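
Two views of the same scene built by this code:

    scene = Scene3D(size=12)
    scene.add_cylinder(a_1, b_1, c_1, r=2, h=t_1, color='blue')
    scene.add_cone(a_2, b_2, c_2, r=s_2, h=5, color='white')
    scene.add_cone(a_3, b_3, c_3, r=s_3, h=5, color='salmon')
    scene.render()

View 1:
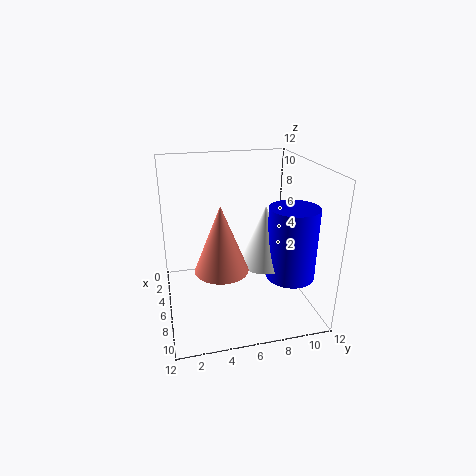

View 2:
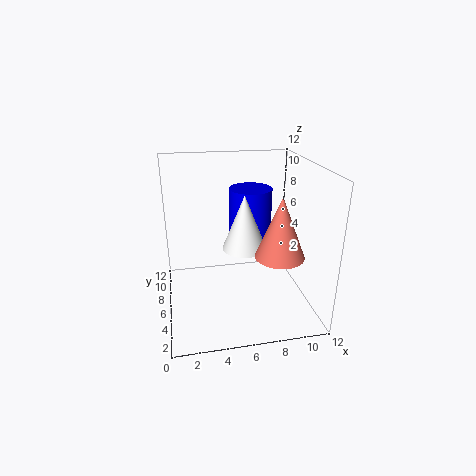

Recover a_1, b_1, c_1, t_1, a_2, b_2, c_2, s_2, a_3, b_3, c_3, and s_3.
a_1 = 8, b_1 = 10, c_1 = 3, t_1 = 6, a_2 = 7, b_2 = 8, c_2 = 4, s_2 = 2, a_3 = 9, b_3 = 4, c_3 = 5, s_3 = 2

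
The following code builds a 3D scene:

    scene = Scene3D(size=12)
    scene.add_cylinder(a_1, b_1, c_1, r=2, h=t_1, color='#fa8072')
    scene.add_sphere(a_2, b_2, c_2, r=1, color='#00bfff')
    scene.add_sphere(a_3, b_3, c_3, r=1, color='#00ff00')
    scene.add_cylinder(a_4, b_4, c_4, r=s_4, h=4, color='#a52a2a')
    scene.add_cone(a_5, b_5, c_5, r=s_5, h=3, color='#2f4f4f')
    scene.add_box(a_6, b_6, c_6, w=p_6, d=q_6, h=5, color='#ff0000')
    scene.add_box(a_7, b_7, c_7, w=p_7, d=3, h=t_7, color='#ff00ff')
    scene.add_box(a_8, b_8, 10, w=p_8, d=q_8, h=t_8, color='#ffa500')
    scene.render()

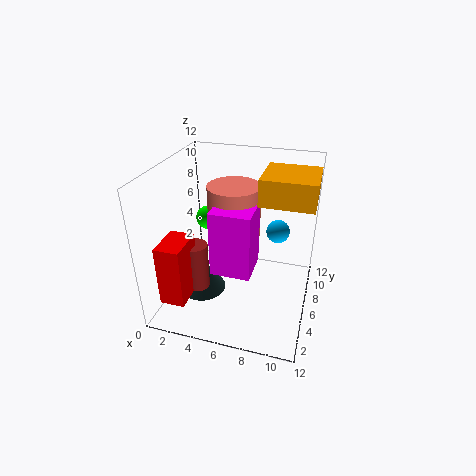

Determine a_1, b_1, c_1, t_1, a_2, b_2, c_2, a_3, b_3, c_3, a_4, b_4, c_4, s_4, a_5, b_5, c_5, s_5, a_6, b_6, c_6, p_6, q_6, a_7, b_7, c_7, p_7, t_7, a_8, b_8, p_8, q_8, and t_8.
a_1 = 6
b_1 = 5
c_1 = 7
t_1 = 4
a_2 = 9
b_2 = 8
c_2 = 6
a_3 = 3
b_3 = 7
c_3 = 7
a_4 = 3
b_4 = 4
c_4 = 2
s_4 = 1
a_5 = 3
b_5 = 5
c_5 = 1
s_5 = 2
a_6 = 1
b_6 = 1
c_6 = 2
p_6 = 2
q_6 = 3
a_7 = 5
b_7 = 2
c_7 = 5
p_7 = 3
t_7 = 5
a_8 = 8
b_8 = 4
p_8 = 4
q_8 = 4
t_8 = 2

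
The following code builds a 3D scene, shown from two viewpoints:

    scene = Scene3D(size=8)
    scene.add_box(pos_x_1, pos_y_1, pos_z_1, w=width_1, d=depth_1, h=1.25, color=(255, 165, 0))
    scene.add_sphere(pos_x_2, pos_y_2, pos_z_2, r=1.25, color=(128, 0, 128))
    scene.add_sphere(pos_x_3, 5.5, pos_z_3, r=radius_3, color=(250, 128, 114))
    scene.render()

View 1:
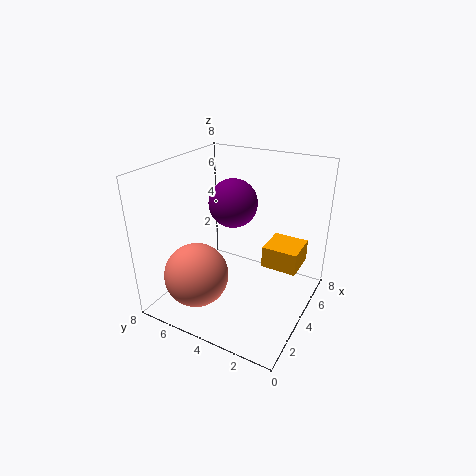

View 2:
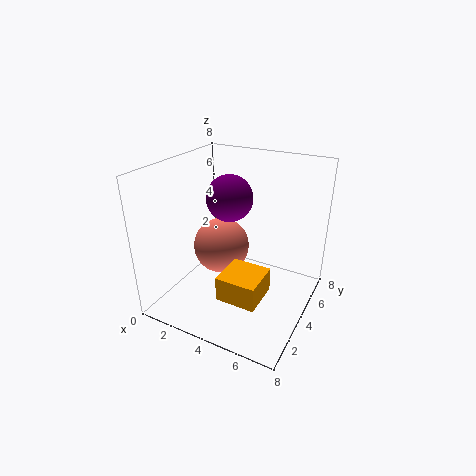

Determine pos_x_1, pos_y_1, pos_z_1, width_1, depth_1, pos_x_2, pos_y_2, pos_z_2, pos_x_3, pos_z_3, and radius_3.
pos_x_1 = 4.5, pos_y_1 = 0.75, pos_z_1 = 2.25, width_1 = 2, depth_1 = 2, pos_x_2 = 3.5, pos_y_2 = 4, pos_z_2 = 6.25, pos_x_3 = 2, pos_z_3 = 2.25, radius_3 = 1.75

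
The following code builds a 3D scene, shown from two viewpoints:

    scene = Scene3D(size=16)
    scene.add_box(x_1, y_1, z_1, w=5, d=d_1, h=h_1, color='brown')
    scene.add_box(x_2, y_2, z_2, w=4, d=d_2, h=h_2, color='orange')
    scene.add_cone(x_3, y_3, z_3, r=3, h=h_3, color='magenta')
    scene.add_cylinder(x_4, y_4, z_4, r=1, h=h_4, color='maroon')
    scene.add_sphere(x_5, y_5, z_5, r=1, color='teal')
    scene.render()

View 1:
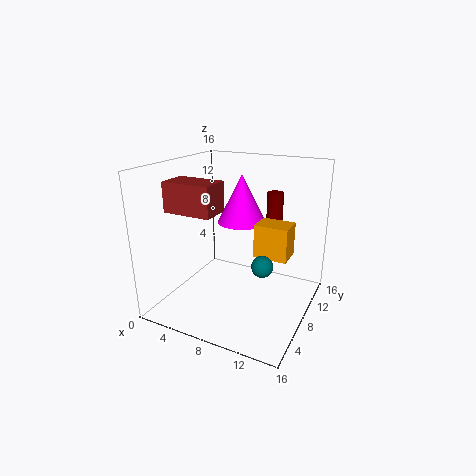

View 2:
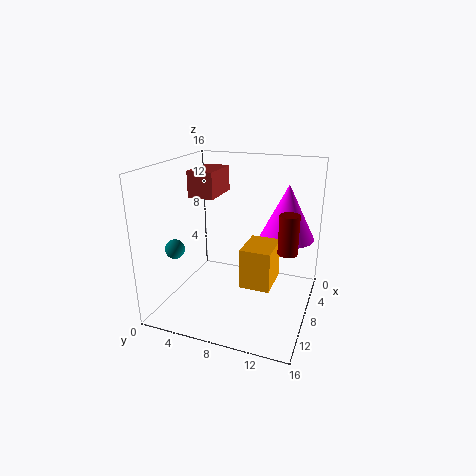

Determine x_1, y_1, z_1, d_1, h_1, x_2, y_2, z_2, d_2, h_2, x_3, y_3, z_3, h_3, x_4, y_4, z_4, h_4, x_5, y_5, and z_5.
x_1 = 3
y_1 = 2
z_1 = 12
d_1 = 3
h_1 = 3
x_2 = 9
y_2 = 10
z_2 = 5
d_2 = 3
h_2 = 4
x_3 = 6
y_3 = 13
z_3 = 8
h_3 = 6
x_4 = 10
y_4 = 14
z_4 = 8
h_4 = 4
x_5 = 13
y_5 = 3
z_5 = 8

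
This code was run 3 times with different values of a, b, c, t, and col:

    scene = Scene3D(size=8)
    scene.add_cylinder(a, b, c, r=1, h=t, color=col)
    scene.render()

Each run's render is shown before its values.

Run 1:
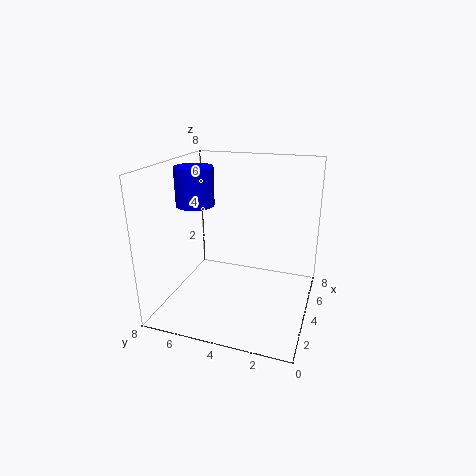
a = 3, b = 6, c = 6, t = 2, col = 'blue'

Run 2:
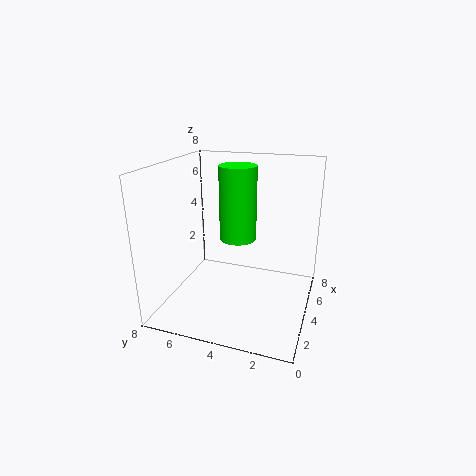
a = 4, b = 4, c = 4, t = 4, col = 'lime'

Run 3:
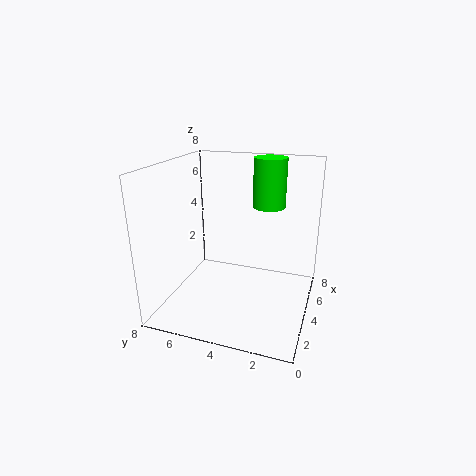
a = 7, b = 3, c = 5, t = 3, col = 'lime'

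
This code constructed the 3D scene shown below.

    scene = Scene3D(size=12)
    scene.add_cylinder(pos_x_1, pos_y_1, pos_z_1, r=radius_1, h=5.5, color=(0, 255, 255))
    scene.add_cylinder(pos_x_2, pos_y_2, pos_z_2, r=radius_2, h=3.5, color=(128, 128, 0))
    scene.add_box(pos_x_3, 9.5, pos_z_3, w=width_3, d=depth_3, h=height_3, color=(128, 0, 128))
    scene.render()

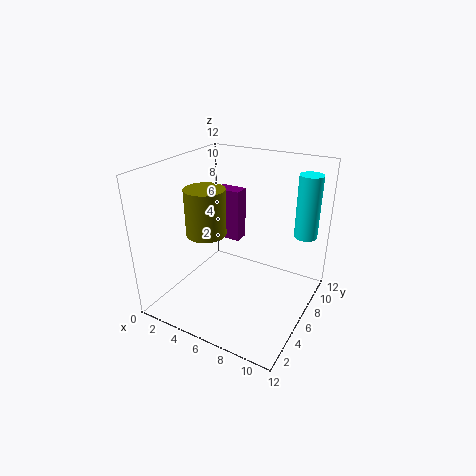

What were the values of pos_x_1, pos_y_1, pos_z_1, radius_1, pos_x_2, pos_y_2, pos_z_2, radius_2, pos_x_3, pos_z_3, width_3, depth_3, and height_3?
pos_x_1 = 10.5, pos_y_1 = 10, pos_z_1 = 5.5, radius_1 = 1, pos_x_2 = 5, pos_y_2 = 3, pos_z_2 = 7.5, radius_2 = 1.5, pos_x_3 = 1.5, pos_z_3 = 3.5, width_3 = 2.5, depth_3 = 1.5, height_3 = 5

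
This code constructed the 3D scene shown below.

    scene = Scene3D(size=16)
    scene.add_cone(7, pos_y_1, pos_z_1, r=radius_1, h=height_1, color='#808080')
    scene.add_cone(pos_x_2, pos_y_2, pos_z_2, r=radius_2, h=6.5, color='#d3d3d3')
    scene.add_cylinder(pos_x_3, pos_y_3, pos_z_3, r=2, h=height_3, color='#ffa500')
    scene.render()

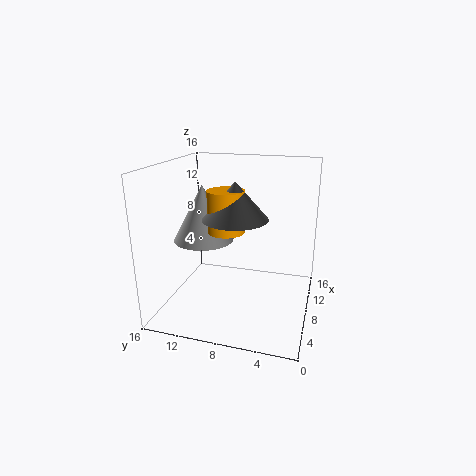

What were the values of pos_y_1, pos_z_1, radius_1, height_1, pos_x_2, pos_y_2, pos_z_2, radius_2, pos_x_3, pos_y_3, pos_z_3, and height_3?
pos_y_1 = 8, pos_z_1 = 10.5, radius_1 = 3.5, height_1 = 4, pos_x_2 = 9, pos_y_2 = 12.5, pos_z_2 = 7, radius_2 = 3.5, pos_x_3 = 7, pos_y_3 = 9, pos_z_3 = 9, height_3 = 4.5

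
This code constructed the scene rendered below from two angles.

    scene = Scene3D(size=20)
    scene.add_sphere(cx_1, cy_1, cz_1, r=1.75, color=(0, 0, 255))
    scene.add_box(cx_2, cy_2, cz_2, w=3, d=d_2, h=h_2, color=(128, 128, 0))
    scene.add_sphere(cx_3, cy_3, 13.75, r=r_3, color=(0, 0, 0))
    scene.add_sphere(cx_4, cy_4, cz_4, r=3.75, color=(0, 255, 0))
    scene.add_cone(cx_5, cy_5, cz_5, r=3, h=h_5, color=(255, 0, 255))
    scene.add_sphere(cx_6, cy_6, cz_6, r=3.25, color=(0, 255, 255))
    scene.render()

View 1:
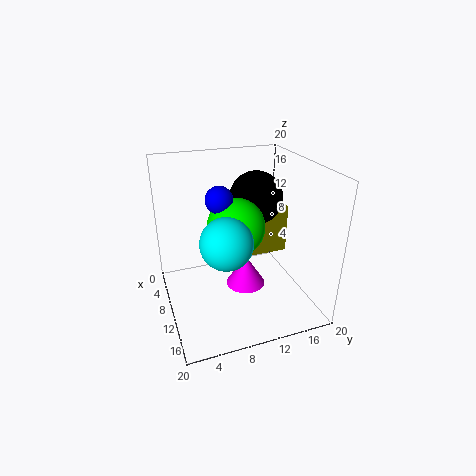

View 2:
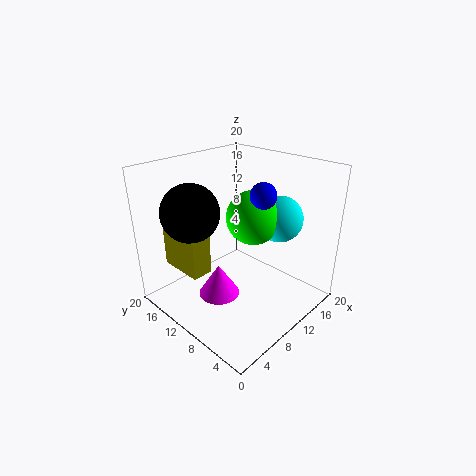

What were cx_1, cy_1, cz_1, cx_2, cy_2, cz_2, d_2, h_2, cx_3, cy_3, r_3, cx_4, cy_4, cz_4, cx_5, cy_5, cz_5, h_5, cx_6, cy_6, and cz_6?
cx_1 = 11.5
cy_1 = 7
cz_1 = 16.5
cx_2 = 4
cy_2 = 12.5
cz_2 = 4.75
d_2 = 6.75
h_2 = 7.5
cx_3 = 5.5
cy_3 = 14.5
r_3 = 4
cx_4 = 12
cy_4 = 9
cz_4 = 12.75
cx_5 = 8
cy_5 = 12
cz_5 = 0.75
h_5 = 4.75
cx_6 = 15
cy_6 = 6.75
cz_6 = 12.25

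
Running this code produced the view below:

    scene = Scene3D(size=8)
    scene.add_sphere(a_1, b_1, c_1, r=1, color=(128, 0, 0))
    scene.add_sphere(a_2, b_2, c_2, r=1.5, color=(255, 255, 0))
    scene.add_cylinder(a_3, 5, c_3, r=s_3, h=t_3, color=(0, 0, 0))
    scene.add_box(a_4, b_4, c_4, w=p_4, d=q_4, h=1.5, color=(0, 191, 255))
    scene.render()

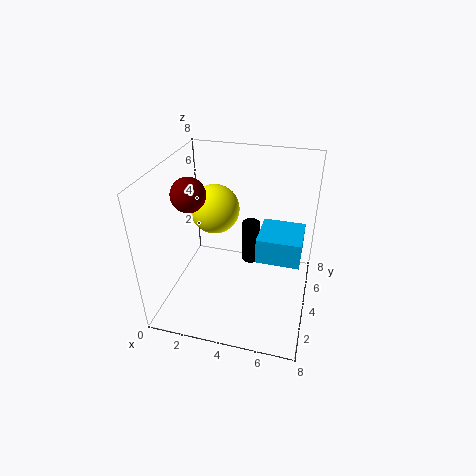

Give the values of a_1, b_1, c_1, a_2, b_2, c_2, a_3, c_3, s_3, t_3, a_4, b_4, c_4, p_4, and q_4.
a_1 = 1
b_1 = 4.5
c_1 = 6
a_2 = 2
b_2 = 6
c_2 = 4.5
a_3 = 4.5
c_3 = 2
s_3 = 0.5
t_3 = 2.5
a_4 = 5
b_4 = 4
c_4 = 2.5
p_4 = 2.5
q_4 = 2.5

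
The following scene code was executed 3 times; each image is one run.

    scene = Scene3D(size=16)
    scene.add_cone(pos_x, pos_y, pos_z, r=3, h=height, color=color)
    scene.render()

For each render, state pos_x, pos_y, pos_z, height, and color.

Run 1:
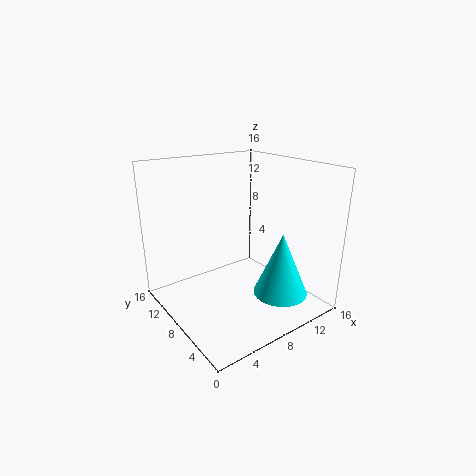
pos_x = 11
pos_y = 4
pos_z = 2
height = 7
color = 'cyan'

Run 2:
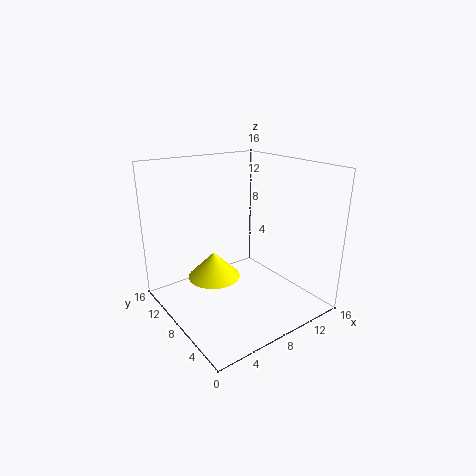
pos_x = 6
pos_y = 10
pos_z = 3
height = 3
color = 'yellow'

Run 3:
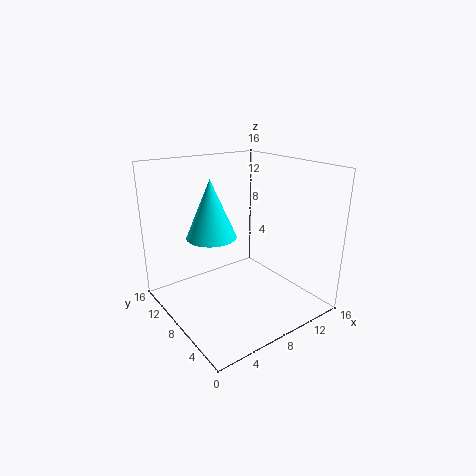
pos_x = 7
pos_y = 12
pos_z = 7
height = 7
color = 'cyan'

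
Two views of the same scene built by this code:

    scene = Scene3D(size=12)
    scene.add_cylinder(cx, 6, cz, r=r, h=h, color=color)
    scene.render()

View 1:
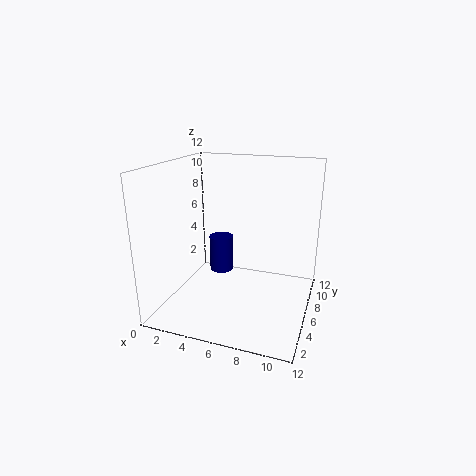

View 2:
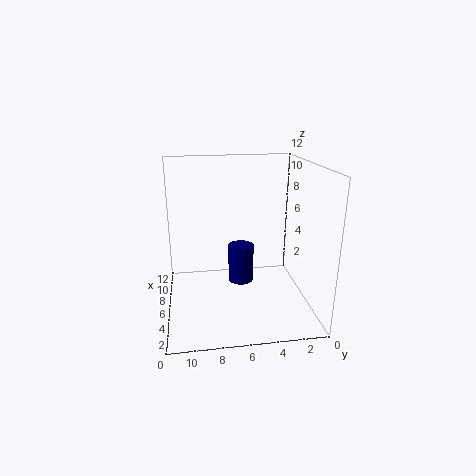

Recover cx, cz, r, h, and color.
cx = 4.5
cz = 3
r = 1
h = 3
color = 'navy'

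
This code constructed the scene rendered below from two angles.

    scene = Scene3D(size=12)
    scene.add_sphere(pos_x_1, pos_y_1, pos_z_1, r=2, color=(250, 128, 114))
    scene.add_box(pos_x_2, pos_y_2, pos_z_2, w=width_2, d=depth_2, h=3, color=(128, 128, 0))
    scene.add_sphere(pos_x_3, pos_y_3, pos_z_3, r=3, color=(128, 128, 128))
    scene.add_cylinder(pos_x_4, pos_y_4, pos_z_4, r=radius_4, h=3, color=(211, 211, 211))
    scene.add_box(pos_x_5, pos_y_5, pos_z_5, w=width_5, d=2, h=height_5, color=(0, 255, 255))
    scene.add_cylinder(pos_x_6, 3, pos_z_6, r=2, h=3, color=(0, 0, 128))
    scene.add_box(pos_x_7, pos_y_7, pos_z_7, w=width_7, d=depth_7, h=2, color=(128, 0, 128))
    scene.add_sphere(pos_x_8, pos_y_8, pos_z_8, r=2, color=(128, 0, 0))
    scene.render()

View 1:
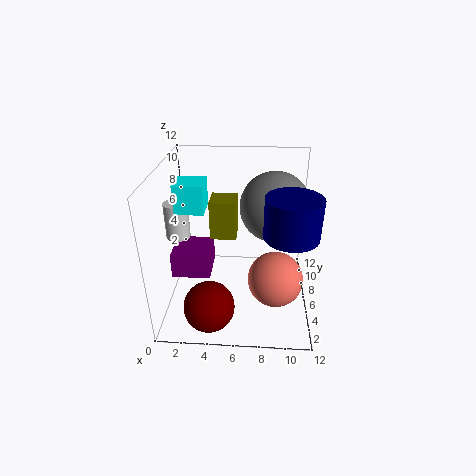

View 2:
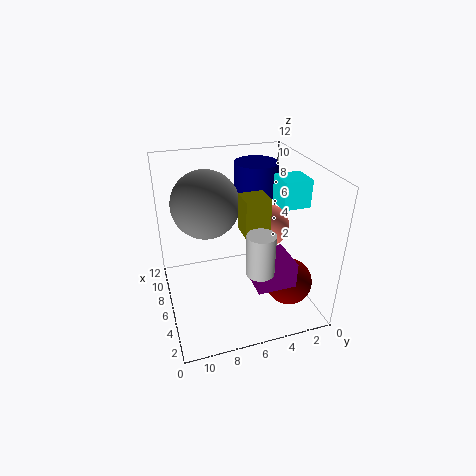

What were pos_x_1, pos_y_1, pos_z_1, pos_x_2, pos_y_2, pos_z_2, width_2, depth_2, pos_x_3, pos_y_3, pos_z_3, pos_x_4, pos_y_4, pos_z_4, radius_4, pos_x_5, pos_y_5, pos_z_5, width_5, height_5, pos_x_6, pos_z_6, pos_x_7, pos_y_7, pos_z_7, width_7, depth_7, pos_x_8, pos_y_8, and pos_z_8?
pos_x_1 = 9; pos_y_1 = 2; pos_z_1 = 5; pos_x_2 = 4; pos_y_2 = 4; pos_z_2 = 7; width_2 = 2; depth_2 = 2; pos_x_3 = 9; pos_y_3 = 8; pos_z_3 = 8; pos_x_4 = 1; pos_y_4 = 6; pos_z_4 = 6; radius_4 = 1; pos_x_5 = 2; pos_y_5 = 2; pos_z_5 = 10; width_5 = 2; height_5 = 2; pos_x_6 = 10; pos_z_6 = 8; pos_x_7 = 1; pos_y_7 = 3; pos_z_7 = 4; width_7 = 3; depth_7 = 3; pos_x_8 = 4; pos_y_8 = 2; pos_z_8 = 2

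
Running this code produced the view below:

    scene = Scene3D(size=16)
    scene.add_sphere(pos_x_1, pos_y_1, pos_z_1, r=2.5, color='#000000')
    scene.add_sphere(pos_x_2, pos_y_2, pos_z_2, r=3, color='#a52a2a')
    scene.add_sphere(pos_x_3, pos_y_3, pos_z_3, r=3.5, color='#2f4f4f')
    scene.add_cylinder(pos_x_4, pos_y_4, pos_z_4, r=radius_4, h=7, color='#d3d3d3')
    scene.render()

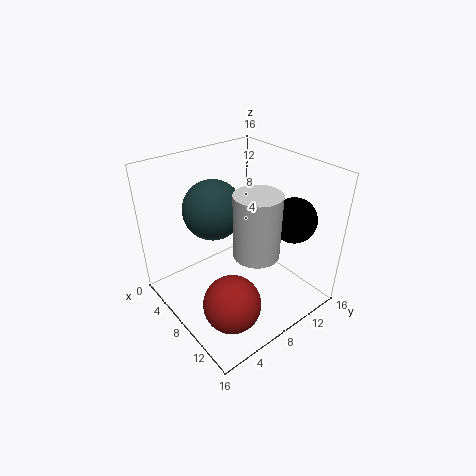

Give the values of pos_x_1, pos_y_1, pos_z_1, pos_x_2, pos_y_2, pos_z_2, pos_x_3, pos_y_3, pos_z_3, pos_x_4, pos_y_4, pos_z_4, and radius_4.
pos_x_1 = 11.5; pos_y_1 = 13; pos_z_1 = 10; pos_x_2 = 12; pos_y_2 = 4; pos_z_2 = 3.5; pos_x_3 = 4; pos_y_3 = 7.5; pos_z_3 = 10; pos_x_4 = 10.5; pos_y_4 = 8.5; pos_z_4 = 7; radius_4 = 2.5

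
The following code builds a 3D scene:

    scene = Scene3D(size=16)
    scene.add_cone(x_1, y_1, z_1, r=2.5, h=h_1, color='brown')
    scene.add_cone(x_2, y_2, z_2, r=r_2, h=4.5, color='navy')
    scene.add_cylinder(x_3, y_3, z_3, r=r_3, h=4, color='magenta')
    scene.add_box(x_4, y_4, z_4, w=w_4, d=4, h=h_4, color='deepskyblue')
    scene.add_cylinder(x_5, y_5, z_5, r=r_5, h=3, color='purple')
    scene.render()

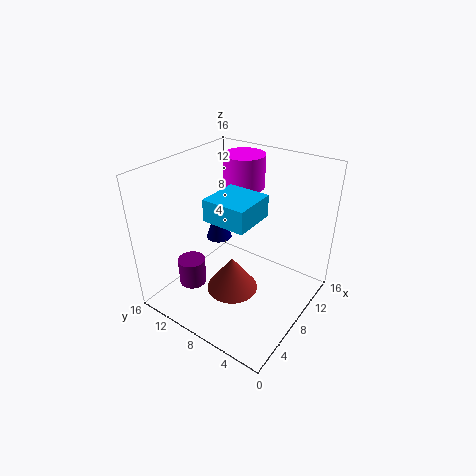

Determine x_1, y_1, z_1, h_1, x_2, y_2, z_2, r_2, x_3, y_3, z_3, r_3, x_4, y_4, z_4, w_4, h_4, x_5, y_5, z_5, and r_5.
x_1 = 3.5; y_1 = 5.5; z_1 = 5.5; h_1 = 3.5; x_2 = 9; y_2 = 11.5; z_2 = 6.5; r_2 = 1.5; x_3 = 13.5; y_3 = 11; z_3 = 11.5; r_3 = 2.5; x_4 = 1.5; y_4 = 3; z_4 = 13.5; w_4 = 4; h_4 = 2; x_5 = 4; y_5 = 11.5; z_5 = 3; r_5 = 1.5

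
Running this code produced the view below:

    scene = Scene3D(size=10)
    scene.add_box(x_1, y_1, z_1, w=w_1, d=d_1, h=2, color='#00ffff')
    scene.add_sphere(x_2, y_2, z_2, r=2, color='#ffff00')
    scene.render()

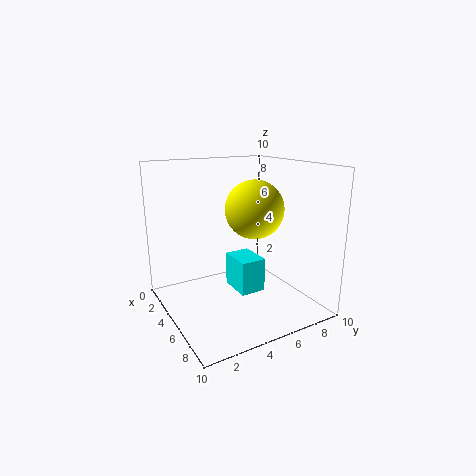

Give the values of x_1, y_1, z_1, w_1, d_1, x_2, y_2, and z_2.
x_1 = 7
y_1 = 3
z_1 = 3
w_1 = 2
d_1 = 1.5
x_2 = 5.5
y_2 = 6
z_2 = 7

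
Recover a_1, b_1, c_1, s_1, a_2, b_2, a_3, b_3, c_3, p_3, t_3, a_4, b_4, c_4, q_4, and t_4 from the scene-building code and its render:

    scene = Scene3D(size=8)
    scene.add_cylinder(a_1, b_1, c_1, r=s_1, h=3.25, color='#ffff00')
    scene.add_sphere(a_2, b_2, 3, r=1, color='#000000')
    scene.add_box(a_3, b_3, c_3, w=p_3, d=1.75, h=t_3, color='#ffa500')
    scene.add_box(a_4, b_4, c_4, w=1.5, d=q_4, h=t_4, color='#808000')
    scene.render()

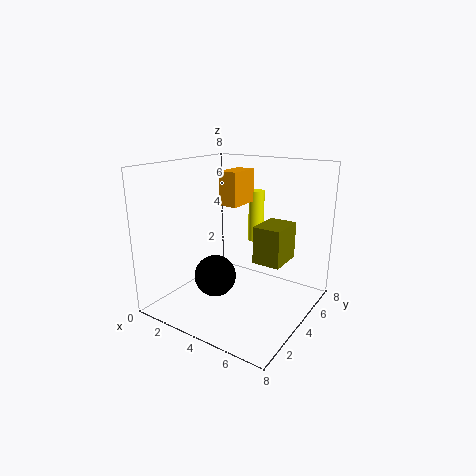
a_1 = 3.25
b_1 = 7.25
c_1 = 2.75
s_1 = 0.5
a_2 = 4.5
b_2 = 1.25
a_3 = 3.5
b_3 = 3
c_3 = 6
p_3 = 1
t_3 = 1.75
a_4 = 5.25
b_4 = 3.5
c_4 = 3
q_4 = 2
t_4 = 2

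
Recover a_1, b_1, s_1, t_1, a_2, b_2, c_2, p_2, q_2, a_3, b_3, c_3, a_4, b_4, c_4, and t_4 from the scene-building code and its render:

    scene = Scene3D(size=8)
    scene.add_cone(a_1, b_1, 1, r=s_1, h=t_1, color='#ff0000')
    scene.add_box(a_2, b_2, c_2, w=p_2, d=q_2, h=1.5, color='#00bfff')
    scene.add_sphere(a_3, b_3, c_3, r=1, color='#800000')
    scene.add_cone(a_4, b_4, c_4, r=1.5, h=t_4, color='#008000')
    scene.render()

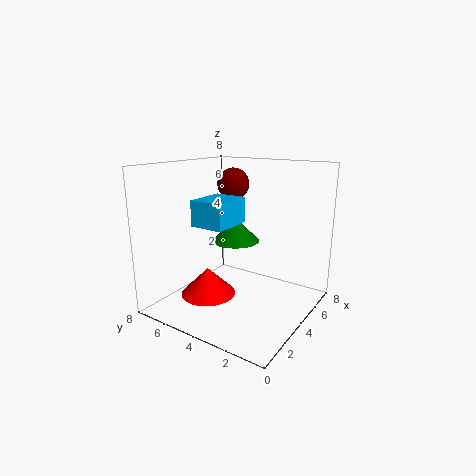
a_1 = 2.5
b_1 = 5
s_1 = 1.5
t_1 = 1.5
a_2 = 3
b_2 = 4.5
c_2 = 4.5
p_2 = 2.5
q_2 = 2
a_3 = 6.5
b_3 = 6
c_3 = 6.5
a_4 = 6
b_4 = 5.5
c_4 = 3
t_4 = 1.5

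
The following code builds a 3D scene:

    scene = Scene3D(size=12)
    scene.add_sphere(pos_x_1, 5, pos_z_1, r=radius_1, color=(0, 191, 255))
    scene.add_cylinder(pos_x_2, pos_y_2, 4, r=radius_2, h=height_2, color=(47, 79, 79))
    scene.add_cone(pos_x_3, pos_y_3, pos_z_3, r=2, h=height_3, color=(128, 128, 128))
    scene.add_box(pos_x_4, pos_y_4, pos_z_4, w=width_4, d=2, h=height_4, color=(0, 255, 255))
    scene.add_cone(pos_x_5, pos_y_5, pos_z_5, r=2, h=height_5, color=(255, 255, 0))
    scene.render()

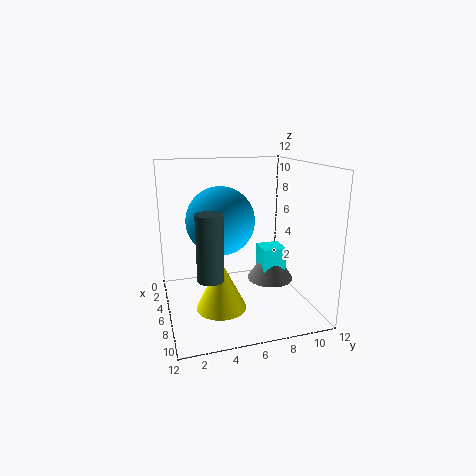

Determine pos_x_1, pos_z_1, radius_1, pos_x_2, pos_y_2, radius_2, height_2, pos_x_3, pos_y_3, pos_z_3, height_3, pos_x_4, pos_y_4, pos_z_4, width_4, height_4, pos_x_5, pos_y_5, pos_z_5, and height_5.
pos_x_1 = 4, pos_z_1 = 7, radius_1 = 3, pos_x_2 = 9, pos_y_2 = 3, radius_2 = 1, height_2 = 5, pos_x_3 = 6, pos_y_3 = 9, pos_z_3 = 2, height_3 = 3, pos_x_4 = 5, pos_y_4 = 8, pos_z_4 = 3, width_4 = 2, height_4 = 2, pos_x_5 = 8, pos_y_5 = 4, pos_z_5 = 1, height_5 = 4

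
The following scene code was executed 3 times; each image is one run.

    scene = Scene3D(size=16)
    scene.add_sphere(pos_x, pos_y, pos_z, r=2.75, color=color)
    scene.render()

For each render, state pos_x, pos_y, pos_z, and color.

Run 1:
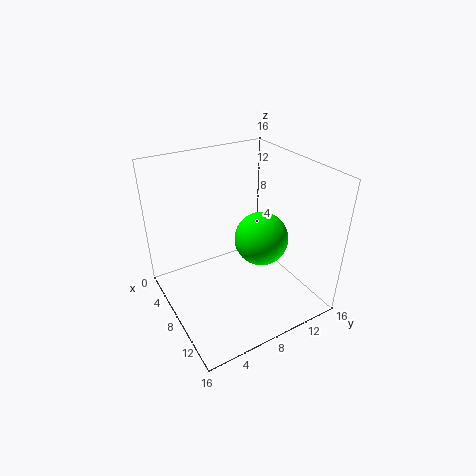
pos_x = 11
pos_y = 9
pos_z = 9.25
color = 'lime'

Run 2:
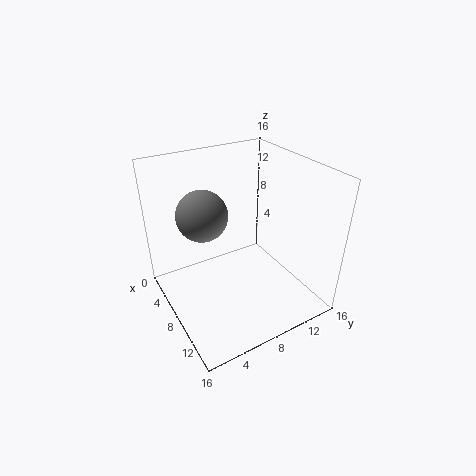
pos_x = 6.5
pos_y = 4.5
pos_z = 11
color = 'gray'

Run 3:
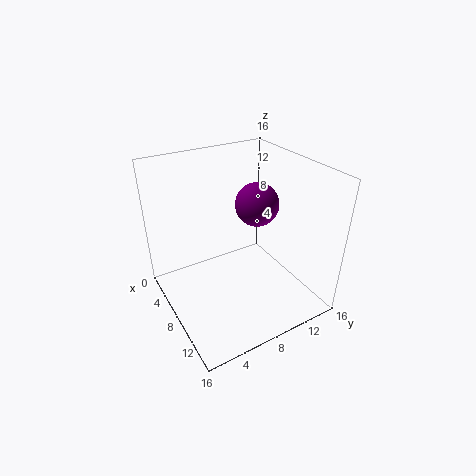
pos_x = 4.25
pos_y = 13
pos_z = 9.25
color = 'purple'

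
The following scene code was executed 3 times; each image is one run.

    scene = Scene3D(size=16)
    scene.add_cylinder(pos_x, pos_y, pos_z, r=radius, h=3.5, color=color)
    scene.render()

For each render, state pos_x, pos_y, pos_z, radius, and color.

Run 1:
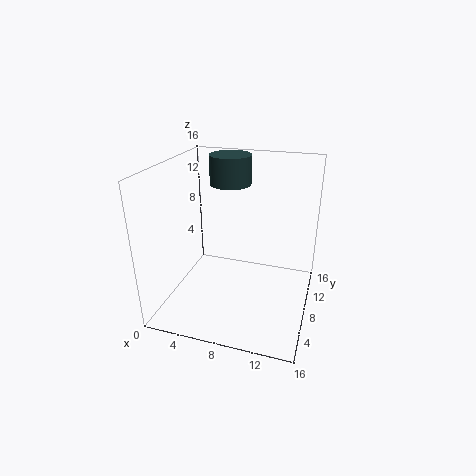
pos_x = 5.5; pos_y = 13; pos_z = 12.5; radius = 2.5; color = 'darkslategray'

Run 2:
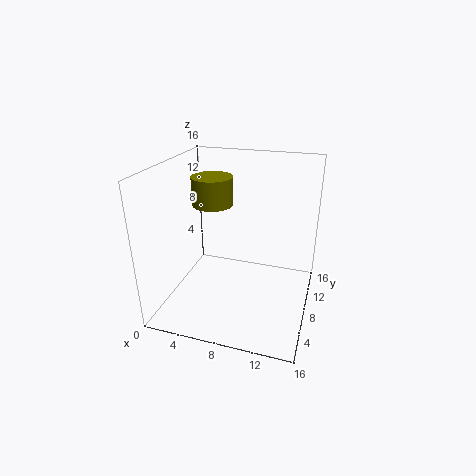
pos_x = 3.5; pos_y = 12; pos_z = 10; radius = 2.5; color = 'olive'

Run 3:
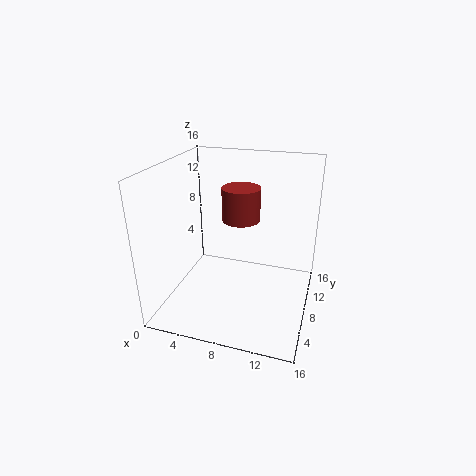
pos_x = 8.5; pos_y = 7.5; pos_z = 10.5; radius = 2; color = 'brown'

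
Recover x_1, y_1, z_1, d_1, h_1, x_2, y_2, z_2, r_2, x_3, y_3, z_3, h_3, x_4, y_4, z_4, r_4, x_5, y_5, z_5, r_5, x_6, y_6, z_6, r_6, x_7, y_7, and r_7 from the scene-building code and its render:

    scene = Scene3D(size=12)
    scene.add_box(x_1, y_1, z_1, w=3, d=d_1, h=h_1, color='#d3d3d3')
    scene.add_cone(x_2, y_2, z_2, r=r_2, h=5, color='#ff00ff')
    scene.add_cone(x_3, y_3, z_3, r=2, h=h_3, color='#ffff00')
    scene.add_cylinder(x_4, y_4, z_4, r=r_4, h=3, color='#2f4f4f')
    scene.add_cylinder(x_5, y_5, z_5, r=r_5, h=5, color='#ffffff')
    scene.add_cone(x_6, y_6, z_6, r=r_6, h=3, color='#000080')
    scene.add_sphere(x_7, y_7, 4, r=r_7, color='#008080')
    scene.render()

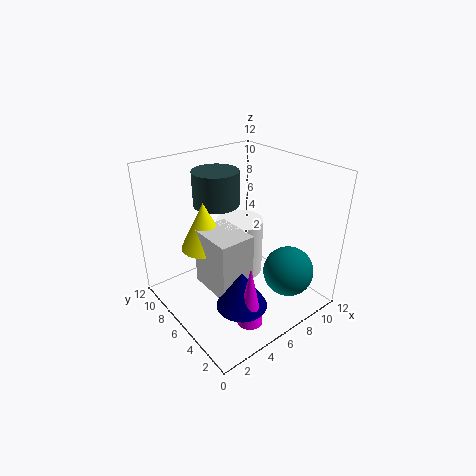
x_1 = 3
y_1 = 4
z_1 = 2
d_1 = 4
h_1 = 5
x_2 = 4
y_2 = 2
z_2 = 1
r_2 = 1
x_3 = 4
y_3 = 8
z_3 = 5
h_3 = 4
x_4 = 6
y_4 = 9
z_4 = 8
r_4 = 2
x_5 = 7
y_5 = 7
z_5 = 2
r_5 = 2
x_6 = 4
y_6 = 3
z_6 = 2
r_6 = 2
x_7 = 8
y_7 = 2
r_7 = 2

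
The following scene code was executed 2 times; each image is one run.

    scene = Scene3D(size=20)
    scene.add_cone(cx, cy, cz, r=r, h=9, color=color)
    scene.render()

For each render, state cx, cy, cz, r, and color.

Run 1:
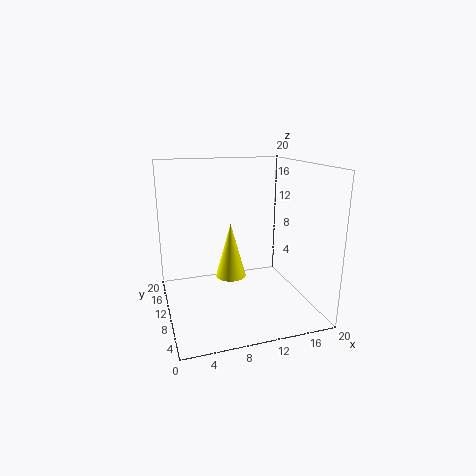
cx = 11, cy = 17, cz = 1, r = 2.5, color = 'yellow'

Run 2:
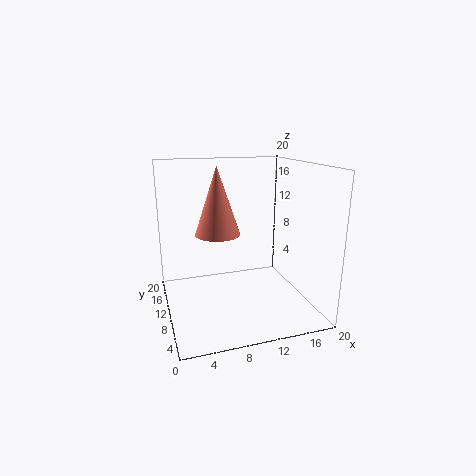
cx = 7, cy = 9.5, cz = 11, r = 3, color = 'salmon'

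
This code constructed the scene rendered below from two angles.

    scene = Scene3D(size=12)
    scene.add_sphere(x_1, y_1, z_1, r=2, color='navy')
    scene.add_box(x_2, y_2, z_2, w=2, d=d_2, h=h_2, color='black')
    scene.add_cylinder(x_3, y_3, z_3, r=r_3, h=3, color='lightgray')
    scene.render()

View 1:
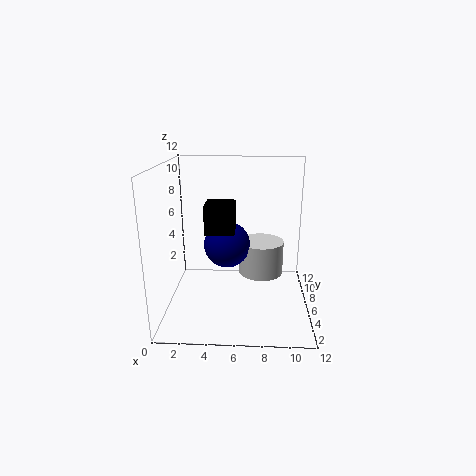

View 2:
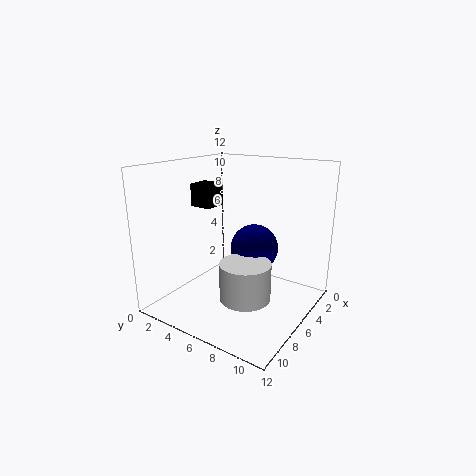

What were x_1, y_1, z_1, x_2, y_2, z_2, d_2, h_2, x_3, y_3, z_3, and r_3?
x_1 = 5, y_1 = 7, z_1 = 5, x_2 = 4, y_2 = 1, z_2 = 8, d_2 = 2, h_2 = 2, x_3 = 8, y_3 = 8, z_3 = 2, r_3 = 2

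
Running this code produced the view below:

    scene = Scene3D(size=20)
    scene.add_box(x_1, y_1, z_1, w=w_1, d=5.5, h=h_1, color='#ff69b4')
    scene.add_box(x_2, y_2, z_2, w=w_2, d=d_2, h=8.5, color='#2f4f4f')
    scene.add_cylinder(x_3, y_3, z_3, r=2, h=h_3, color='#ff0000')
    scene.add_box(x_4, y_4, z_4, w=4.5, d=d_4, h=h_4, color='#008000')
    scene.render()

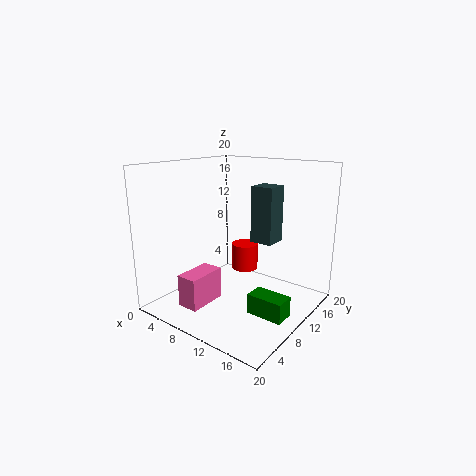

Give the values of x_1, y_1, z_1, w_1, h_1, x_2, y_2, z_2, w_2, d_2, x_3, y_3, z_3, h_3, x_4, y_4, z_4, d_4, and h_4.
x_1 = 5
y_1 = 3
z_1 = 1
w_1 = 3
h_1 = 4.5
x_2 = 9
y_2 = 14.5
z_2 = 8
w_2 = 3.5
d_2 = 3.5
x_3 = 8
y_3 = 14.5
z_3 = 3.5
h_3 = 4
x_4 = 15.5
y_4 = 4.5
z_4 = 3
d_4 = 2.5
h_4 = 2.5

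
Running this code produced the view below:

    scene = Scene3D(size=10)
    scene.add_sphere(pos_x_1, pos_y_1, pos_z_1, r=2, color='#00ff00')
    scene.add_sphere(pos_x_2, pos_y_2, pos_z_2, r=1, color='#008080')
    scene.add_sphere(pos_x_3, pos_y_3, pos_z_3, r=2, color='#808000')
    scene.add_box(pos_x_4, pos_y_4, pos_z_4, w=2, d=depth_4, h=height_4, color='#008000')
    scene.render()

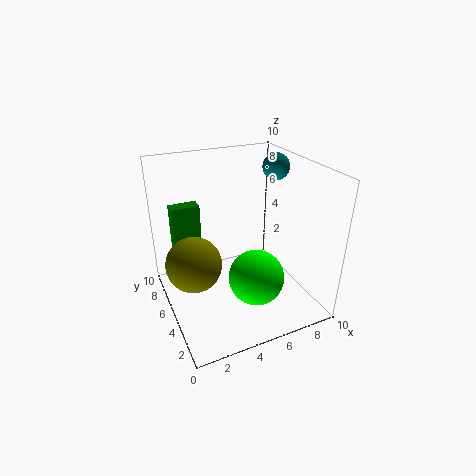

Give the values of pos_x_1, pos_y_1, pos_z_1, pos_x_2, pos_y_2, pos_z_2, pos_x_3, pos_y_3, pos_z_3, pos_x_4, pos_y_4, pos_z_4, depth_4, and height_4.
pos_x_1 = 6
pos_y_1 = 4
pos_z_1 = 2
pos_x_2 = 9
pos_y_2 = 7
pos_z_2 = 9
pos_x_3 = 2
pos_y_3 = 6
pos_z_3 = 3
pos_x_4 = 1
pos_y_4 = 7
pos_z_4 = 3
depth_4 = 1
height_4 = 4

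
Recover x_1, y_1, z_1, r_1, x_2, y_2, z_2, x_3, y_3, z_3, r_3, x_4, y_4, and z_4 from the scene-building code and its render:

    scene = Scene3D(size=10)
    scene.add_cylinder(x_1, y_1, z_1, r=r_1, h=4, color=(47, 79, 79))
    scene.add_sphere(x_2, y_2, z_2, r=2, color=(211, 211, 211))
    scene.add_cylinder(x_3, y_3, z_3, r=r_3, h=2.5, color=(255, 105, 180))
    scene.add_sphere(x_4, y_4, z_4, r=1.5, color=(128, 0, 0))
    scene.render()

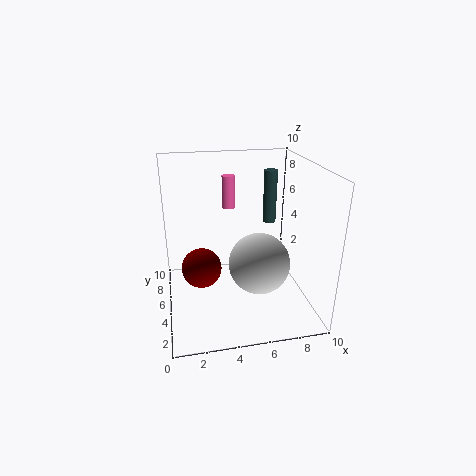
x_1 = 8; y_1 = 7.5; z_1 = 5; r_1 = 0.5; x_2 = 6; y_2 = 3; z_2 = 4; x_3 = 5; y_3 = 8.5; z_3 = 6; r_3 = 0.5; x_4 = 2.5; y_4 = 6.5; z_4 = 2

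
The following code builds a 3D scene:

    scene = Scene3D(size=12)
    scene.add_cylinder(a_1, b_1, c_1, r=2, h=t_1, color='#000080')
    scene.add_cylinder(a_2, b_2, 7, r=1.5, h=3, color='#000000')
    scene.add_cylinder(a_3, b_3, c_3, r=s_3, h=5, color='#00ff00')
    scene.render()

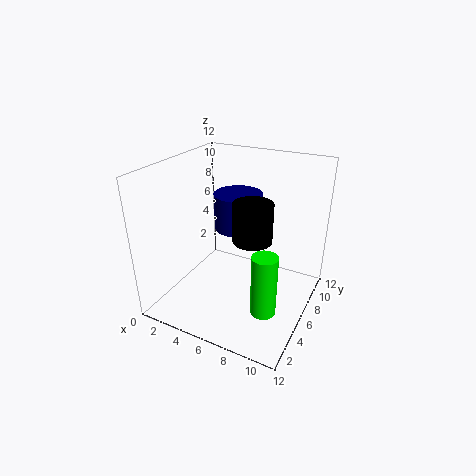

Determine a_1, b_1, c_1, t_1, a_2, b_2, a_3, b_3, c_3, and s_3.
a_1 = 5.5, b_1 = 7, c_1 = 6.5, t_1 = 3, a_2 = 8, b_2 = 4.5, a_3 = 9.5, b_3 = 3.5, c_3 = 1.5, s_3 = 1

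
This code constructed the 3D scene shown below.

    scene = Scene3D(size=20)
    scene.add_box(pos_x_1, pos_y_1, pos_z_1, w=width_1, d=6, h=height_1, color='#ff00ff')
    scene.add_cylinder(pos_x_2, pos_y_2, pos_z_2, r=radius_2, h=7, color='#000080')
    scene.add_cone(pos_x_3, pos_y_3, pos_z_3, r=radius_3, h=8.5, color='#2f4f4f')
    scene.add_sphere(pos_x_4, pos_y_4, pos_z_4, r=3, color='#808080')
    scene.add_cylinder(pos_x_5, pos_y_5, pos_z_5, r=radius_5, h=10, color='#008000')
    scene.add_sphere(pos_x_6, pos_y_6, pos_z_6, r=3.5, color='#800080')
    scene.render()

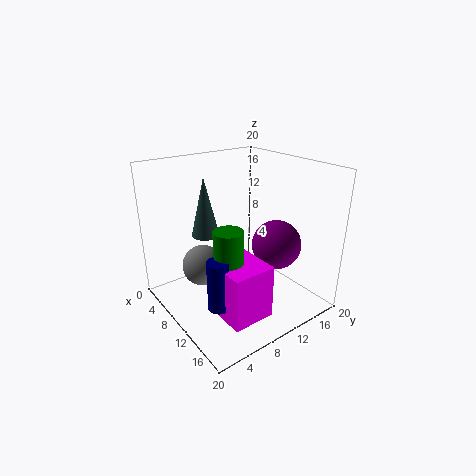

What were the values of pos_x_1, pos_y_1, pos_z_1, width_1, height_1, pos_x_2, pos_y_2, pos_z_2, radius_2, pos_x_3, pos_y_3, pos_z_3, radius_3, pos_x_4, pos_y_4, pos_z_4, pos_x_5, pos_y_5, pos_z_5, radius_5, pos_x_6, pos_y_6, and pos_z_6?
pos_x_1 = 10; pos_y_1 = 5; pos_z_1 = 0.5; width_1 = 6.5; height_1 = 7.5; pos_x_2 = 12.5; pos_y_2 = 5; pos_z_2 = 2; radius_2 = 1.5; pos_x_3 = 5.5; pos_y_3 = 7.5; pos_z_3 = 9.5; radius_3 = 2; pos_x_4 = 6; pos_y_4 = 6.5; pos_z_4 = 5; pos_x_5 = 12; pos_y_5 = 7; pos_z_5 = 2.5; radius_5 = 2; pos_x_6 = 12.5; pos_y_6 = 15; pos_z_6 = 8.5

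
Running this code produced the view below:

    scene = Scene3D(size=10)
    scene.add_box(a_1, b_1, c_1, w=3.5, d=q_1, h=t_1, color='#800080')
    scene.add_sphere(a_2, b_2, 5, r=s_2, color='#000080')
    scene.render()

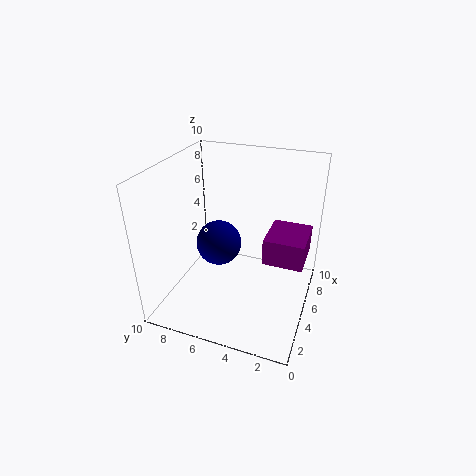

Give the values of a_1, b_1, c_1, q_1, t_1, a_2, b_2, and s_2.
a_1 = 6
b_1 = 0.5
c_1 = 2.5
q_1 = 3
t_1 = 2
a_2 = 4
b_2 = 6
s_2 = 1.5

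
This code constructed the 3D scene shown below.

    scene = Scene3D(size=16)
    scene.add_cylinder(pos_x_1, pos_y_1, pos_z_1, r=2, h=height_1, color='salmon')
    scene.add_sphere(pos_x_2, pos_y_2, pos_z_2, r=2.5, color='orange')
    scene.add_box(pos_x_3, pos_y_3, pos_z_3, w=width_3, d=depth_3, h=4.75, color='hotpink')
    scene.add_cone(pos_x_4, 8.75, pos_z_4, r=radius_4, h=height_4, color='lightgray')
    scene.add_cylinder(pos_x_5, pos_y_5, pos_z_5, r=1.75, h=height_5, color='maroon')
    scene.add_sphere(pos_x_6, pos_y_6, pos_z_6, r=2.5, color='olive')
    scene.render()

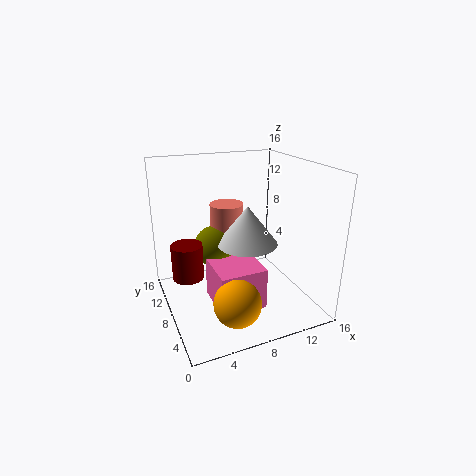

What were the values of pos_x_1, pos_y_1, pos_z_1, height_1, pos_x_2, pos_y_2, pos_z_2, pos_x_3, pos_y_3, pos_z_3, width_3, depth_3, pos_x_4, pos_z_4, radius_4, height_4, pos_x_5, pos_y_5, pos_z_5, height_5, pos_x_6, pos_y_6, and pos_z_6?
pos_x_1 = 8.25
pos_y_1 = 12
pos_z_1 = 6.75
height_1 = 4
pos_x_2 = 6
pos_y_2 = 3.5
pos_z_2 = 2.75
pos_x_3 = 4.75
pos_y_3 = 4.5
pos_z_3 = 0.5
width_3 = 5.25
depth_3 = 5.5
pos_x_4 = 9.5
pos_z_4 = 6.75
radius_4 = 3.5
height_4 = 4.5
pos_x_5 = 2.5
pos_y_5 = 9.5
pos_z_5 = 3.5
height_5 = 4
pos_x_6 = 6.5
pos_y_6 = 11.5
pos_z_6 = 5.75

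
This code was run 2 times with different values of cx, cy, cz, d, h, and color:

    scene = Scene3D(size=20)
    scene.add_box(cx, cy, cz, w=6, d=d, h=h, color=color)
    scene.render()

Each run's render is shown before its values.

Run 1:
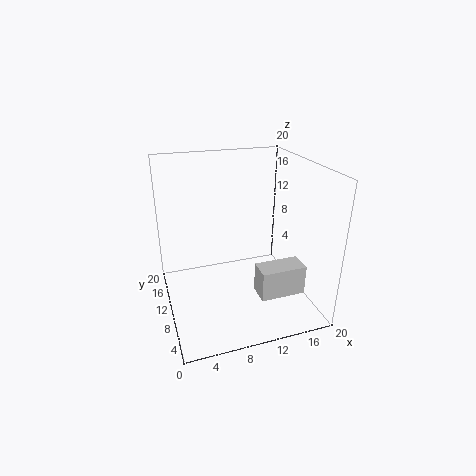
cx = 11; cy = 3; cz = 4; d = 3; h = 4; color = 'lightgray'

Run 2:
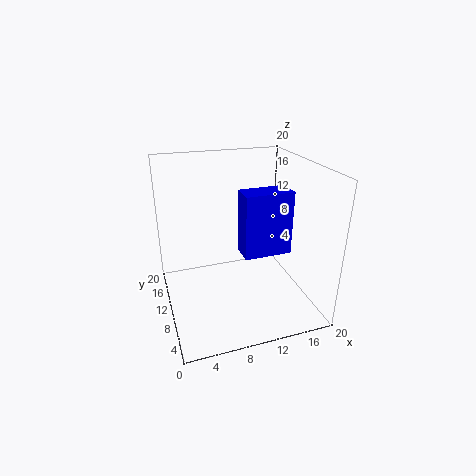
cx = 9; cy = 4; cz = 10; d = 3; h = 8; color = 'blue'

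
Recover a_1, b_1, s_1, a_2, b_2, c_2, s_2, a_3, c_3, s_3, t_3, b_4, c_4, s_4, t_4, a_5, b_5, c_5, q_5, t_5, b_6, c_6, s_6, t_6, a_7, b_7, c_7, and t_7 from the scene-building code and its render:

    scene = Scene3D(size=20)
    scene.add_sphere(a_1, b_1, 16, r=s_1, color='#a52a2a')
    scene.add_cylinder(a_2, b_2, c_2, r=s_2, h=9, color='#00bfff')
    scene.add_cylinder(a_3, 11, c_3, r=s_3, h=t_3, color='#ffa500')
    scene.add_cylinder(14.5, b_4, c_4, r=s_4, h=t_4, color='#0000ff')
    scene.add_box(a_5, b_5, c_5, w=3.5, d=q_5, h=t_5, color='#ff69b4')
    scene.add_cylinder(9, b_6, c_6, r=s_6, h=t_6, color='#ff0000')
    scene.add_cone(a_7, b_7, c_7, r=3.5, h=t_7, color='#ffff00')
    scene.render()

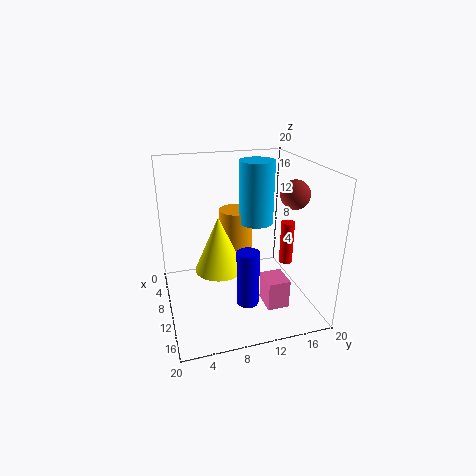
a_1 = 11.5; b_1 = 17.5; s_1 = 2; a_2 = 7.5; b_2 = 13.5; c_2 = 11; s_2 = 2.5; a_3 = 5.5; c_3 = 5; s_3 = 2.5; t_3 = 7.5; b_4 = 10; c_4 = 2.5; s_4 = 1.5; t_4 = 7.5; a_5 = 12.5; b_5 = 12.5; c_5 = 1.5; q_5 = 3; t_5 = 4; b_6 = 18; c_6 = 4.5; s_6 = 1; t_6 = 6.5; a_7 = 9; b_7 = 7.5; c_7 = 5; t_7 = 8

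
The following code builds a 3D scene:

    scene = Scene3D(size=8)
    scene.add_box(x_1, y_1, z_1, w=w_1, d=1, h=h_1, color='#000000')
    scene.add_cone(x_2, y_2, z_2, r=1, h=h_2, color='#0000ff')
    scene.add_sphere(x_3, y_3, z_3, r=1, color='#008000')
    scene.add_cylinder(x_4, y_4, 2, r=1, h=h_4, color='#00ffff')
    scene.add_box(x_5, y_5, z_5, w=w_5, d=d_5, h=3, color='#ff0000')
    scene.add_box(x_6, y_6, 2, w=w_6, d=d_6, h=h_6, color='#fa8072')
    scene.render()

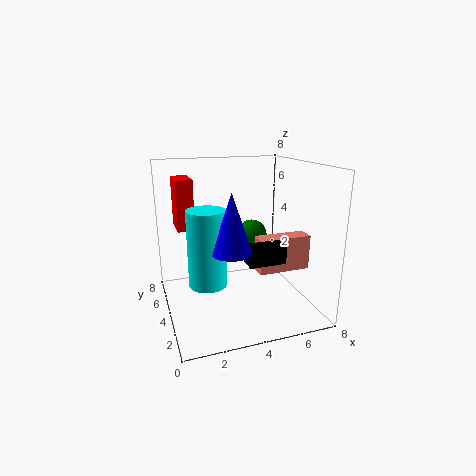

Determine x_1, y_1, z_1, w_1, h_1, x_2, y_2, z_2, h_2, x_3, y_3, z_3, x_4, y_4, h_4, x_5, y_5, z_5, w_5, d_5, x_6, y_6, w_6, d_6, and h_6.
x_1 = 4; y_1 = 2; z_1 = 3; w_1 = 2; h_1 = 1; x_2 = 3; y_2 = 2; z_2 = 4; h_2 = 3; x_3 = 6; y_3 = 7; z_3 = 3; x_4 = 2; y_4 = 3; h_4 = 4; x_5 = 1; y_5 = 6; z_5 = 4; w_5 = 1; d_5 = 2; x_6 = 5; y_6 = 3; w_6 = 3; d_6 = 1; h_6 = 2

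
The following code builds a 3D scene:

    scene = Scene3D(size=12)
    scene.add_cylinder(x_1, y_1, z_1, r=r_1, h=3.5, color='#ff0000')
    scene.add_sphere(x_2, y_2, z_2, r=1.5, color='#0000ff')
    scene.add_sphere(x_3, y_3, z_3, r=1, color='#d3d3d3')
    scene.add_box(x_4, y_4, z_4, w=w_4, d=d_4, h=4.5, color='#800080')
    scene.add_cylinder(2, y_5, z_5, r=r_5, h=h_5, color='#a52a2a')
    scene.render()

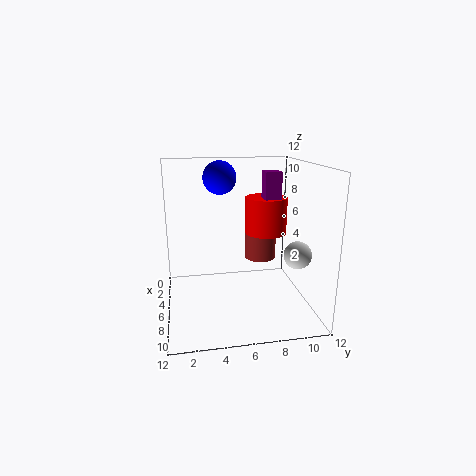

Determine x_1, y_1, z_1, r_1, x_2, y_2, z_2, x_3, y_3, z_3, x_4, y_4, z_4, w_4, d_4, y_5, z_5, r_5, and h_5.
x_1 = 2; y_1 = 9.5; z_1 = 5; r_1 = 2; x_2 = 2.5; y_2 = 5; z_2 = 10.5; x_3 = 10.5; y_3 = 9.5; z_3 = 6; x_4 = 2; y_4 = 9; z_4 = 6.5; w_4 = 1.5; d_4 = 1.5; y_5 = 9; z_5 = 2.5; r_5 = 1.5; h_5 = 4.5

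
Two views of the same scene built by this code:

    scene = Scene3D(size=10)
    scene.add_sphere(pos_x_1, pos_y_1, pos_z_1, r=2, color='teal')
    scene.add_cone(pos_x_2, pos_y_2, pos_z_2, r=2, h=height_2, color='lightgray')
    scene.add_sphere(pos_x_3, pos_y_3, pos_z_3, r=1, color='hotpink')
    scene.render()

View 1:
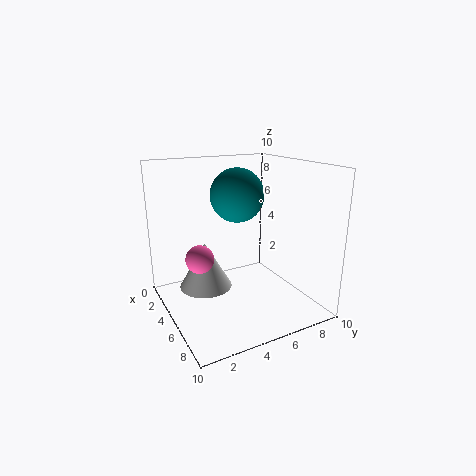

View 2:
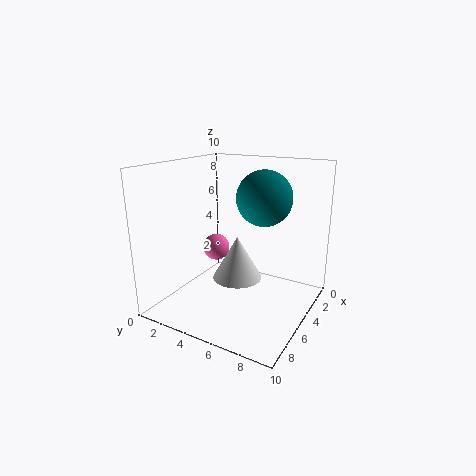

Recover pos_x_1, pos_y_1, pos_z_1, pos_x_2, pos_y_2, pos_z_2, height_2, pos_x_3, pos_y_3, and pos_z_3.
pos_x_1 = 3
pos_y_1 = 6
pos_z_1 = 7.5
pos_x_2 = 2.5
pos_y_2 = 3.5
pos_z_2 = 0.5
height_2 = 3.5
pos_x_3 = 4
pos_y_3 = 2.5
pos_z_3 = 3.5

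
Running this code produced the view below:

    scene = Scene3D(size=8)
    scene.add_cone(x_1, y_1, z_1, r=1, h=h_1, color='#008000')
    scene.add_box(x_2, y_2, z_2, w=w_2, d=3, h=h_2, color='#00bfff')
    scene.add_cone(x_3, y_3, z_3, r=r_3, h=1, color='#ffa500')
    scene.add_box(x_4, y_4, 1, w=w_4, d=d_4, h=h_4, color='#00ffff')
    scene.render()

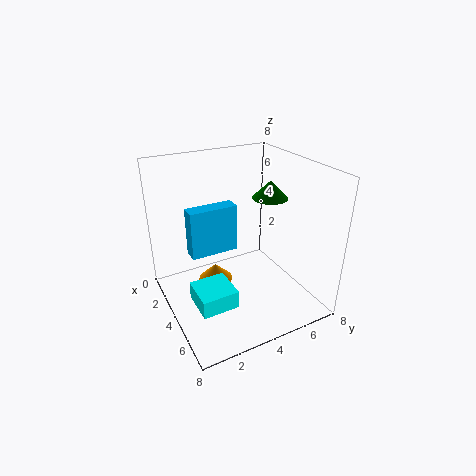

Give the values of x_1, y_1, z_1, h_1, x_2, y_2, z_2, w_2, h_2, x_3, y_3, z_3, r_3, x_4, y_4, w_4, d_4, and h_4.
x_1 = 4
y_1 = 6
z_1 = 6
h_1 = 1
x_2 = 1
y_2 = 2
z_2 = 2
w_2 = 1
h_2 = 3
x_3 = 3
y_3 = 3
z_3 = 1
r_3 = 1
x_4 = 4
y_4 = 1
w_4 = 2
d_4 = 2
h_4 = 1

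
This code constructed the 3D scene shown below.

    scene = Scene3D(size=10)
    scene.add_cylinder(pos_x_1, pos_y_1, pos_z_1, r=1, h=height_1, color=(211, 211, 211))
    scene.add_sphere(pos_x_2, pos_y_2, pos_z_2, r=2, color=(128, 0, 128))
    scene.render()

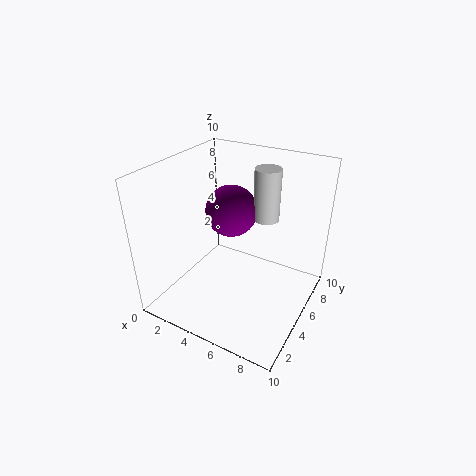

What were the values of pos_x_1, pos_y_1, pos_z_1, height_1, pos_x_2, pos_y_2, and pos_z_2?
pos_x_1 = 5.5
pos_y_1 = 8.5
pos_z_1 = 5
height_1 = 4
pos_x_2 = 3
pos_y_2 = 7.5
pos_z_2 = 5.5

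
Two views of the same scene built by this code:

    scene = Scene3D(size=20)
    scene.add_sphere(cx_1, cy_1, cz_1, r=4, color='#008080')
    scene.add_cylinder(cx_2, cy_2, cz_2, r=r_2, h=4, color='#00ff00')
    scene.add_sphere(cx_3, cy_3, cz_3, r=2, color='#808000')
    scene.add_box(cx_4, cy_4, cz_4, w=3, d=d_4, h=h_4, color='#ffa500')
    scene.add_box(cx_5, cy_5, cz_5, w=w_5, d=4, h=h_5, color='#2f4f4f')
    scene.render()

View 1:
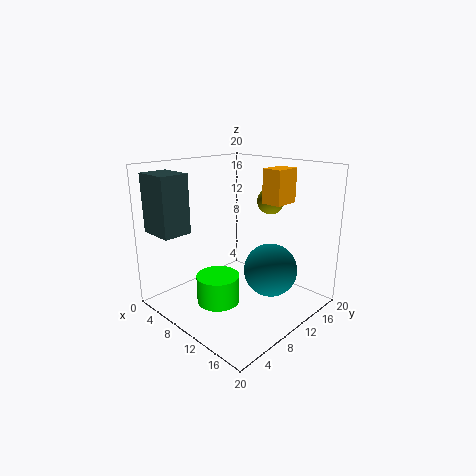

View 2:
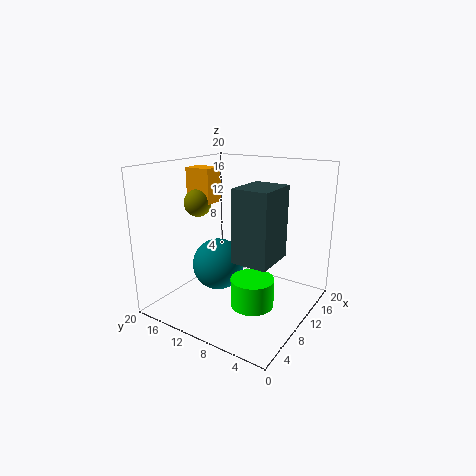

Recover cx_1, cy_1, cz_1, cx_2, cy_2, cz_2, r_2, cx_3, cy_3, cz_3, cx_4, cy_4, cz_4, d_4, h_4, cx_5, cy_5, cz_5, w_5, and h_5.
cx_1 = 12, cy_1 = 15, cz_1 = 4, cx_2 = 9, cy_2 = 7, cz_2 = 1, r_2 = 3, cx_3 = 10, cy_3 = 17, cz_3 = 14, cx_4 = 10, cy_4 = 15, cz_4 = 14, d_4 = 4, h_4 = 5, cx_5 = 1, cy_5 = 1, cz_5 = 11, w_5 = 5, h_5 = 8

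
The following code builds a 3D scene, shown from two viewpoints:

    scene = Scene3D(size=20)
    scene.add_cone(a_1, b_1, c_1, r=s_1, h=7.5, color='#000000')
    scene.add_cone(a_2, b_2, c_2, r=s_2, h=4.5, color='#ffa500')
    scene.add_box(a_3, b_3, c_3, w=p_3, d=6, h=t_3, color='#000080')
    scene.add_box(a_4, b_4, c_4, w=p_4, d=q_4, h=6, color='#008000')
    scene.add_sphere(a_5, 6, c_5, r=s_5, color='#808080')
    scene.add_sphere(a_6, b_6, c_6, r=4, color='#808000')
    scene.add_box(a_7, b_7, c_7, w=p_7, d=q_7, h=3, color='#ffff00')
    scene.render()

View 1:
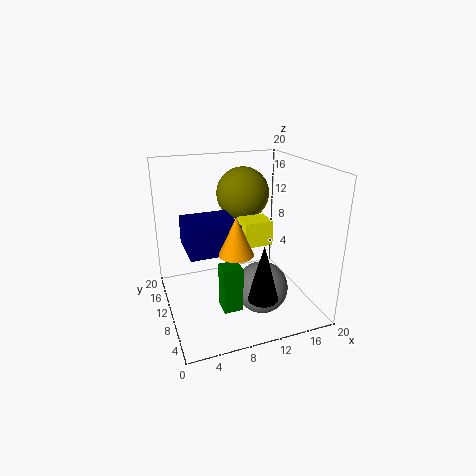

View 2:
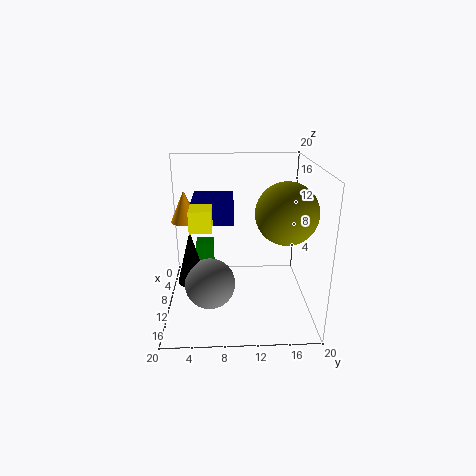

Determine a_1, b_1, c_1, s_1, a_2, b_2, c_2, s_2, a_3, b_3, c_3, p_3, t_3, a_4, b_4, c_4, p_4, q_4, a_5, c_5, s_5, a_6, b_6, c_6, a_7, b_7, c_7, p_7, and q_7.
a_1 = 11
b_1 = 3.5
c_1 = 4
s_1 = 2
a_2 = 7
b_2 = 2.5
c_2 = 11.5
s_2 = 2
a_3 = 2
b_3 = 3.5
c_3 = 11
p_3 = 6
t_3 = 3.5
a_4 = 6
b_4 = 4
c_4 = 2.5
p_4 = 2.5
q_4 = 2.5
a_5 = 12
c_5 = 4
s_5 = 3.5
a_6 = 13
b_6 = 16
c_6 = 14.5
a_7 = 8.5
b_7 = 3.5
c_7 = 11.5
p_7 = 3.5
q_7 = 3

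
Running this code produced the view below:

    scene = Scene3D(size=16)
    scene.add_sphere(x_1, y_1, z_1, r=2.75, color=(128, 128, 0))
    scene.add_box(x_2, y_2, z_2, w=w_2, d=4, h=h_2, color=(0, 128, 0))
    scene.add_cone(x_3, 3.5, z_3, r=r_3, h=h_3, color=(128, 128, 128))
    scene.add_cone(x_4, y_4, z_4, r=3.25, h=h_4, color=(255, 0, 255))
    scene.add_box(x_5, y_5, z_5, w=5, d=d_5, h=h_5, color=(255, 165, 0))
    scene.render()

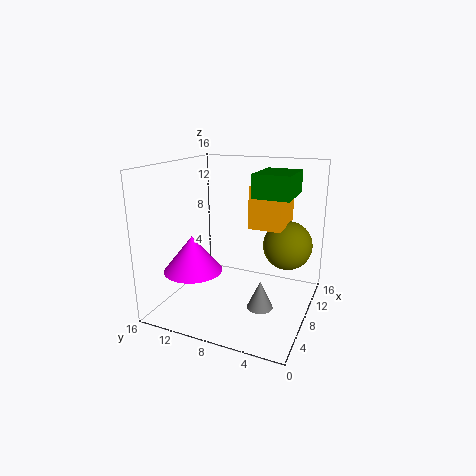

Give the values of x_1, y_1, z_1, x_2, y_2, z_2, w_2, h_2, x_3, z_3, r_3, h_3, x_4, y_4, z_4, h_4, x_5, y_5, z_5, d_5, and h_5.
x_1 = 10.5, y_1 = 3, z_1 = 7, x_2 = 7.25, y_2 = 2.25, z_2 = 12.75, w_2 = 5.25, h_2 = 2.5, x_3 = 3, z_3 = 3.25, r_3 = 1.25, h_3 = 2.75, x_4 = 5.25, y_4 = 12.25, z_4 = 4.5, h_4 = 4, x_5 = 7.25, y_5 = 3, z_5 = 9.5, d_5 = 3.5, h_5 = 4.5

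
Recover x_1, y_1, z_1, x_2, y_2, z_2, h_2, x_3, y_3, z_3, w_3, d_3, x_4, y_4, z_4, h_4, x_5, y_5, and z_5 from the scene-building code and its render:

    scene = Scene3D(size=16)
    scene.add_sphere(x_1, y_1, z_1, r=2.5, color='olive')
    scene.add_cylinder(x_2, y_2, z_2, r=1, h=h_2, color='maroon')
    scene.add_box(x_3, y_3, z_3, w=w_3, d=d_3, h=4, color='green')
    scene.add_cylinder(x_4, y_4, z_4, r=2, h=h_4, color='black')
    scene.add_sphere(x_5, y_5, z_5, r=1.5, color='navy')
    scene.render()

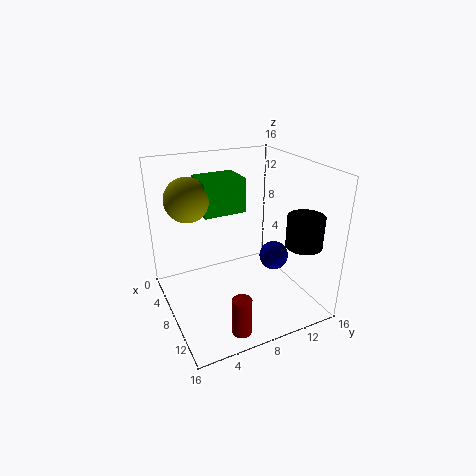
x_1 = 4.5, y_1 = 3.5, z_1 = 12, x_2 = 14, y_2 = 5.5, z_2 = 0.5, h_2 = 4, x_3 = 2, y_3 = 5, z_3 = 10, w_3 = 4, d_3 = 5, x_4 = 12, y_4 = 14, z_4 = 7.5, h_4 = 3.5, x_5 = 11.5, y_5 = 10.5, z_5 = 7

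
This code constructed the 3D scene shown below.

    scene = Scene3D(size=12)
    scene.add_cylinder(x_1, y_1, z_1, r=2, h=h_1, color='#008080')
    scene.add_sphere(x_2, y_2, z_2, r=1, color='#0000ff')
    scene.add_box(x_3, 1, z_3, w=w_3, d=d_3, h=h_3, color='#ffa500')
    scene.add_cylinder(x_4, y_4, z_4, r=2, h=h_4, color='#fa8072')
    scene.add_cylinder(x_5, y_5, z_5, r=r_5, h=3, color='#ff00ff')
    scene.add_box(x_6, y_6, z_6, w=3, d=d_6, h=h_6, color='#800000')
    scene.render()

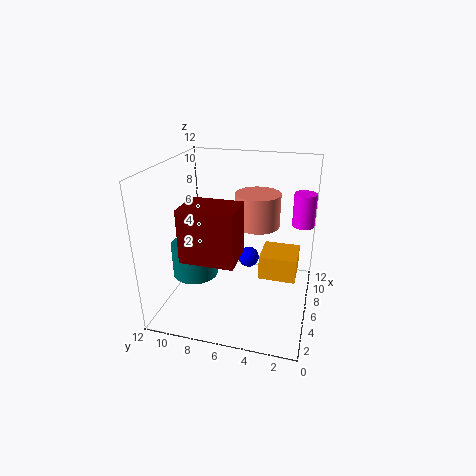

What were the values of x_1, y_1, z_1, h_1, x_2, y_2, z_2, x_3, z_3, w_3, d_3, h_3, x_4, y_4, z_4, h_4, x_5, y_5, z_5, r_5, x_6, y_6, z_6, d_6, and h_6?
x_1 = 6, y_1 = 10, z_1 = 2, h_1 = 3, x_2 = 10, y_2 = 6, z_2 = 2, x_3 = 5, z_3 = 3, w_3 = 3, d_3 = 3, h_3 = 2, x_4 = 9, y_4 = 5, z_4 = 6, h_4 = 3, x_5 = 10, y_5 = 1, z_5 = 6, r_5 = 1, x_6 = 1, y_6 = 5, z_6 = 6, d_6 = 4, h_6 = 4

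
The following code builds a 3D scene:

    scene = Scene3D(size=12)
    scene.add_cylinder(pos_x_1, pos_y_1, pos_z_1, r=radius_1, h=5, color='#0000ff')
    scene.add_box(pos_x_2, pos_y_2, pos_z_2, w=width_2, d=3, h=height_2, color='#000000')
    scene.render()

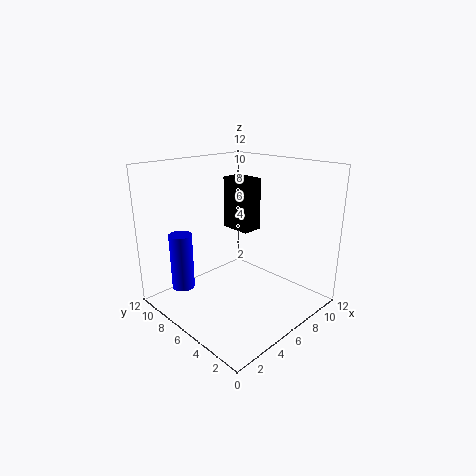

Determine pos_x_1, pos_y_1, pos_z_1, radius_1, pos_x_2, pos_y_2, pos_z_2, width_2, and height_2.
pos_x_1 = 3, pos_y_1 = 10, pos_z_1 = 1, radius_1 = 1, pos_x_2 = 9, pos_y_2 = 8, pos_z_2 = 5, width_2 = 2, height_2 = 5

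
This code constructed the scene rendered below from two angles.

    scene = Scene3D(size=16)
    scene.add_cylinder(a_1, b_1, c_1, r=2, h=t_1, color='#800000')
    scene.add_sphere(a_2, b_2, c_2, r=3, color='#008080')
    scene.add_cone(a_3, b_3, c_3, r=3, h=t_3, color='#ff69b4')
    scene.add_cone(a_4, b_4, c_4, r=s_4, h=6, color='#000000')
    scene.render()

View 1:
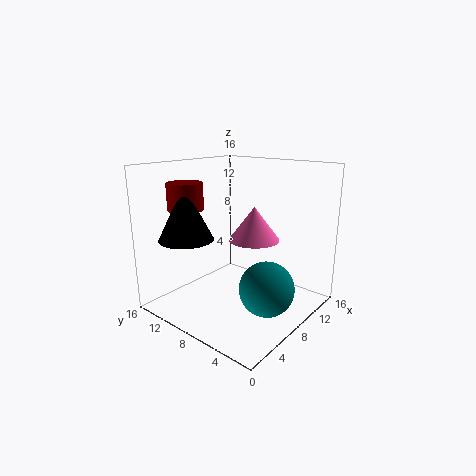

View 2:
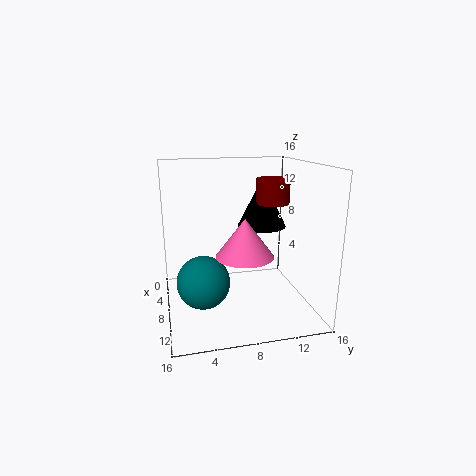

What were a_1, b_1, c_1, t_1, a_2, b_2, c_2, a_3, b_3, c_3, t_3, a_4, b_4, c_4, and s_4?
a_1 = 5, b_1 = 13, c_1 = 11, t_1 = 3, a_2 = 8, b_2 = 4, c_2 = 3, a_3 = 11, b_3 = 8, c_3 = 7, t_3 = 4, a_4 = 4, b_4 = 12, c_4 = 8, s_4 = 3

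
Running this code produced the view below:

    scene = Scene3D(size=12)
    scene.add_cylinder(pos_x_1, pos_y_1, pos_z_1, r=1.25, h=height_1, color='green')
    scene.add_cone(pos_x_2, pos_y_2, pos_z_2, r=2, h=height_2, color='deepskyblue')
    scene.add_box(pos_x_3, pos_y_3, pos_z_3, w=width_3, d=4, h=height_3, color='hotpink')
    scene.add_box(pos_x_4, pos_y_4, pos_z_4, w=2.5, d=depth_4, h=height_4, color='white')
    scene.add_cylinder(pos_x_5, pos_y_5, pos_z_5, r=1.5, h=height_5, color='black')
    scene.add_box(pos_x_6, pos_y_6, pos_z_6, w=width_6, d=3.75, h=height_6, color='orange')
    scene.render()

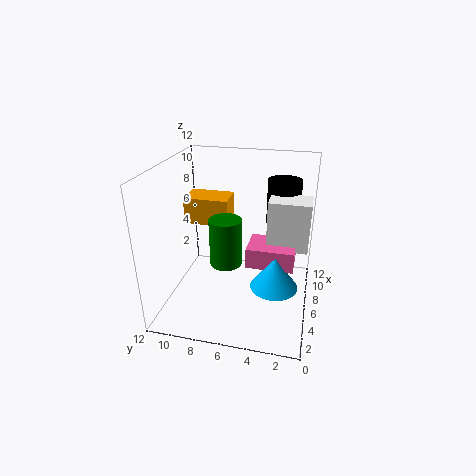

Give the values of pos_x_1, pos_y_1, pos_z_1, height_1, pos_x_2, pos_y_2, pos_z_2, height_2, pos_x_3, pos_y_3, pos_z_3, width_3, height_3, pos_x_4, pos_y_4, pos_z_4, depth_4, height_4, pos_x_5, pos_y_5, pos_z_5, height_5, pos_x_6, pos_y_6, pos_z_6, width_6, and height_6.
pos_x_1 = 4
pos_y_1 = 6.5
pos_z_1 = 4.75
height_1 = 3.75
pos_x_2 = 5.5
pos_y_2 = 2.75
pos_z_2 = 2
height_2 = 2.75
pos_x_3 = 5.5
pos_y_3 = 1.25
pos_z_3 = 3.5
width_3 = 3
height_3 = 1.75
pos_x_4 = 6.75
pos_y_4 = 0.25
pos_z_4 = 4.75
depth_4 = 3.5
height_4 = 4.25
pos_x_5 = 10
pos_y_5 = 2.75
pos_z_5 = 6
height_5 = 4
pos_x_6 = 6.25
pos_y_6 = 7
pos_z_6 = 6.75
width_6 = 2.5
height_6 = 2.25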